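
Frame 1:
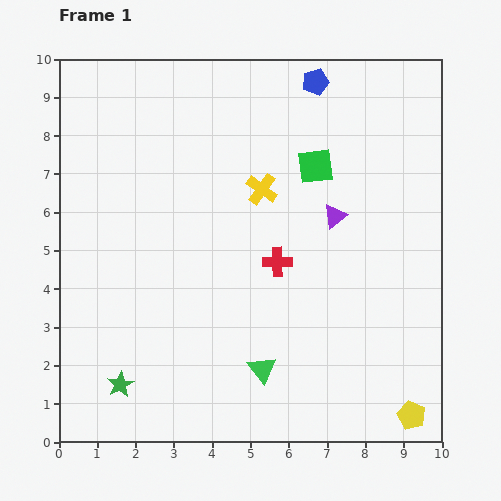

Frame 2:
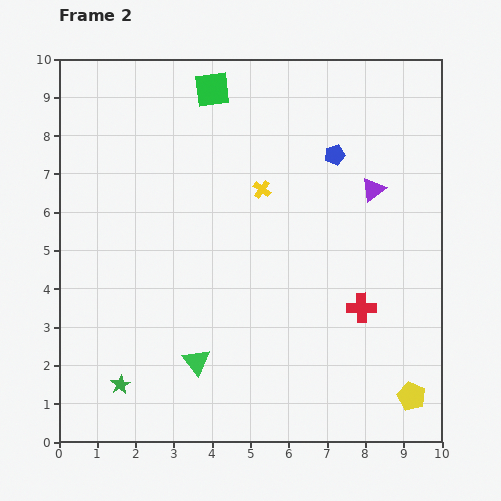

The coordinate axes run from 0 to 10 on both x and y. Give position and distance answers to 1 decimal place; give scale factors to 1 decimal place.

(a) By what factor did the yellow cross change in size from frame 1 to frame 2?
0.6×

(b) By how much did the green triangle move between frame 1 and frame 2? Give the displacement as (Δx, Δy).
(-1.7, 0.2)

The green triangle was at (5.3, 1.9) in frame 1 and (3.6, 2.1) in frame 2.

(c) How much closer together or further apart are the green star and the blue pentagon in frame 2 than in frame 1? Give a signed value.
-1.2

Distance in frame 1: 9.4. Distance in frame 2: 8.2.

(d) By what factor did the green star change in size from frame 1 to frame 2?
0.7×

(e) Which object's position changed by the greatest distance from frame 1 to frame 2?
the green square

(moved 3.4; next 2.5)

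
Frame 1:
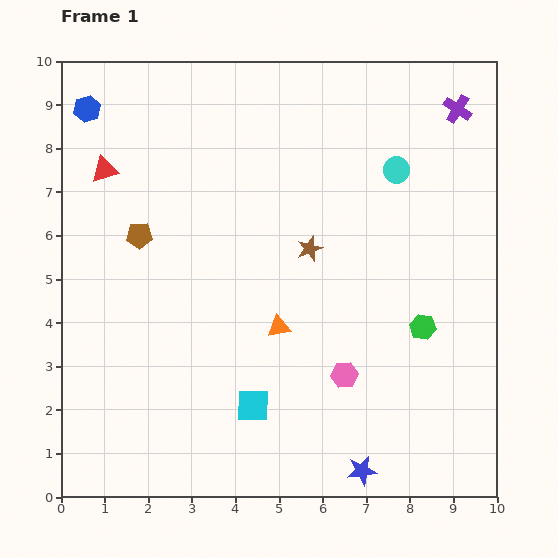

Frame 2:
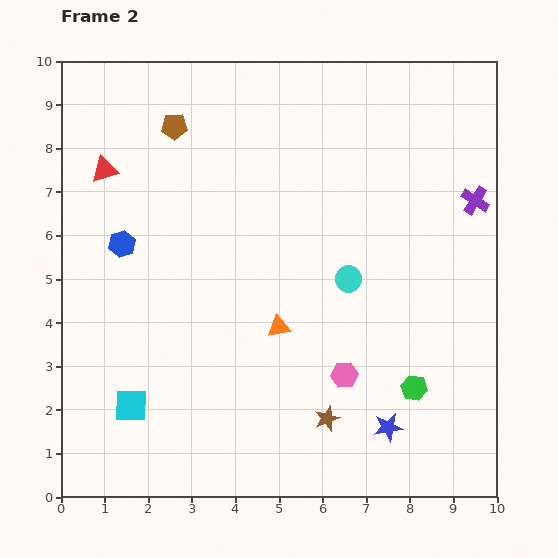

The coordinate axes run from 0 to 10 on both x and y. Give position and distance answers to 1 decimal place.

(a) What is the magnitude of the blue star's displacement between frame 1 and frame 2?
1.2

The blue star moved from (6.9, 0.6) to (7.5, 1.6), a distance of √(0.6² + 1.0²) ≈ 1.2.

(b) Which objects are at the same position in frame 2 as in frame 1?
the orange triangle, the red triangle, the pink hexagon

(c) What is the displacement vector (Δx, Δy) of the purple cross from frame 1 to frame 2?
(0.4, -2.1)

The purple cross was at (9.1, 8.9) in frame 1 and (9.5, 6.8) in frame 2.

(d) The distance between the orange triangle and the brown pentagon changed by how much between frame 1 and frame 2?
+1.4

Distance in frame 1: 3.8. Distance in frame 2: 5.2.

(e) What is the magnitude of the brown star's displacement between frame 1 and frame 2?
3.9

The brown star moved from (5.7, 5.7) to (6.1, 1.8), a distance of √(0.4² + 3.9²) ≈ 3.9.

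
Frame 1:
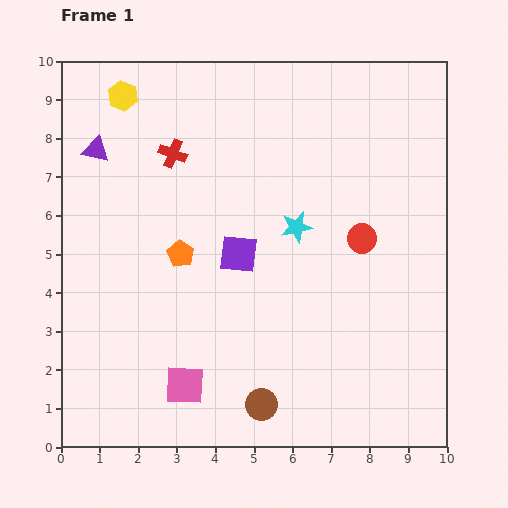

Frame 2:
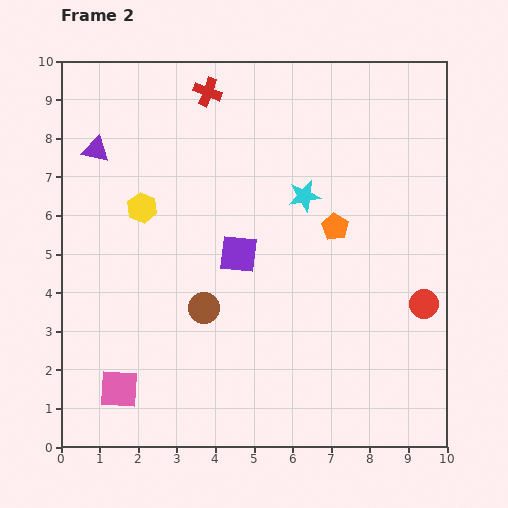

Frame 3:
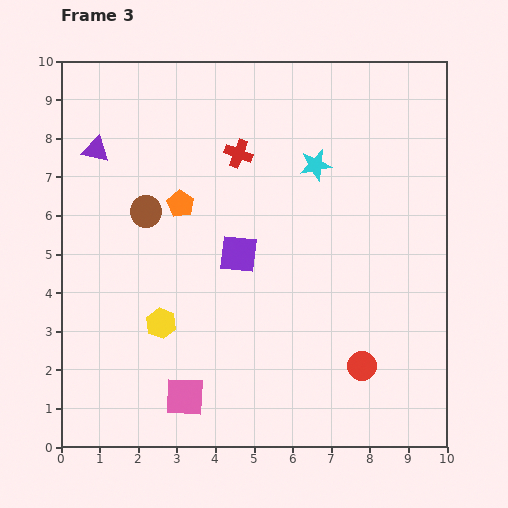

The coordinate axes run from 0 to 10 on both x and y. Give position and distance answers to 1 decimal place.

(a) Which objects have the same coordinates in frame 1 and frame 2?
the purple triangle, the purple square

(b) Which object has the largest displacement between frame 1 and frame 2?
the orange pentagon

(moved 4.1; next 2.9)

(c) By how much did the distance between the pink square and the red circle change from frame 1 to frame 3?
-1.3

Distance in frame 1: 6.0. Distance in frame 3: 4.7.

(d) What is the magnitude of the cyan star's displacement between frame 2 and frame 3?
0.9

The cyan star moved from (6.3, 6.5) to (6.6, 7.3), a distance of √(0.3² + 0.8²) ≈ 0.9.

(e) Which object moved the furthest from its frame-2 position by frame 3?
the orange pentagon

(moved 4.0; next 3.0)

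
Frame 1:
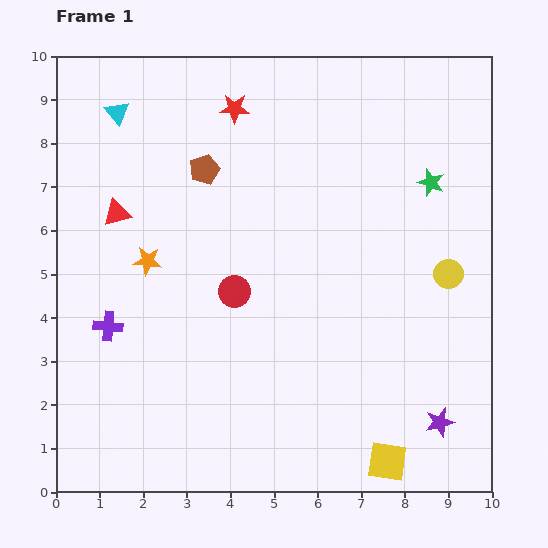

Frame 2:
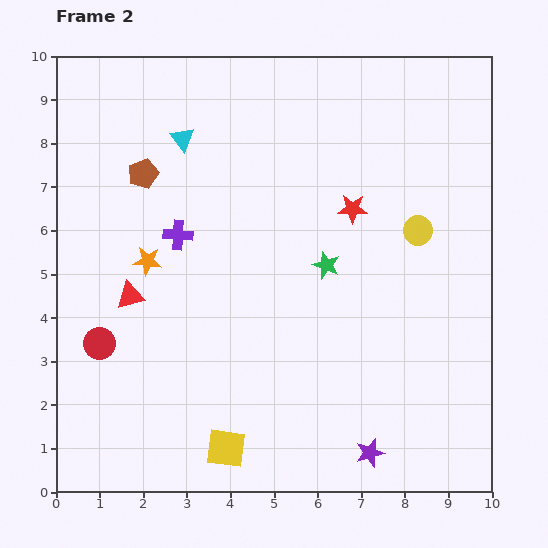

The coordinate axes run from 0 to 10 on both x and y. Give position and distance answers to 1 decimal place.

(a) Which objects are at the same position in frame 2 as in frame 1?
the orange star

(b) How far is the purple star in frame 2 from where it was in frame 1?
1.7

The purple star moved from (8.8, 1.6) to (7.2, 0.9), a distance of √(1.6² + 0.7²) ≈ 1.7.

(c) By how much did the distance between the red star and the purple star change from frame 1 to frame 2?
-3.0

Distance in frame 1: 8.6. Distance in frame 2: 5.6.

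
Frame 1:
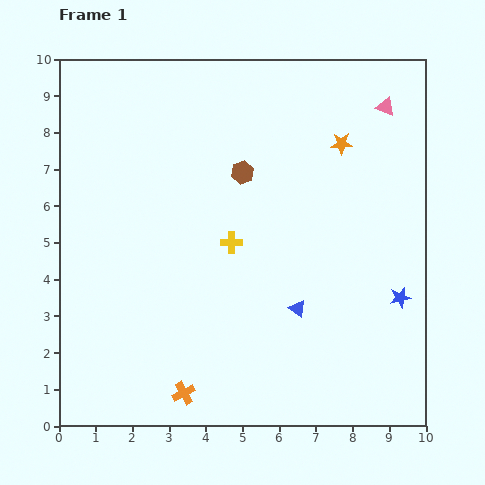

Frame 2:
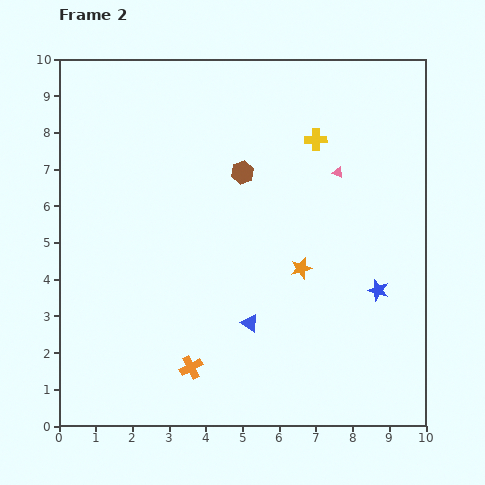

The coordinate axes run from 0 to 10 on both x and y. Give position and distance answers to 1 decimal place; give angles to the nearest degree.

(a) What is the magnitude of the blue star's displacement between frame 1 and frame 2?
0.6

The blue star moved from (9.3, 3.5) to (8.7, 3.7), a distance of √(0.6² + 0.2²) ≈ 0.6.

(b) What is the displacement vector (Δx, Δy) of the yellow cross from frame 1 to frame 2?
(2.3, 2.8)

The yellow cross was at (4.7, 5.0) in frame 1 and (7.0, 7.8) in frame 2.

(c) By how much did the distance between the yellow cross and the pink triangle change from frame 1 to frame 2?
-4.5

Distance in frame 1: 5.6. Distance in frame 2: 1.1.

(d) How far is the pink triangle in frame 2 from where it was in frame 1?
2.2

The pink triangle moved from (8.9, 8.7) to (7.6, 6.9), a distance of √(1.3² + 1.8²) ≈ 2.2.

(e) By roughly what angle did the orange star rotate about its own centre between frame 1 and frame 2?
15° counter-clockwise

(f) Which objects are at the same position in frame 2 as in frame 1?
the brown hexagon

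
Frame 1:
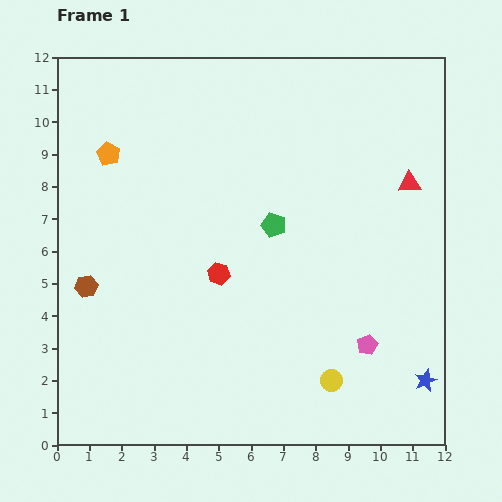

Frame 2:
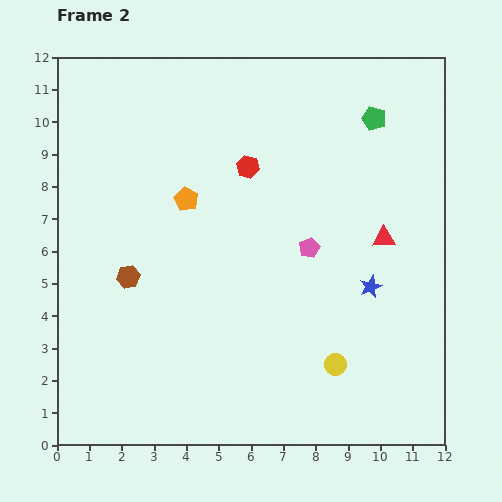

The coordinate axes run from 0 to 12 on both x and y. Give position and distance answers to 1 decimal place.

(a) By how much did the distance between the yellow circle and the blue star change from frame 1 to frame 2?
-0.3

Distance in frame 1: 2.9. Distance in frame 2: 2.6.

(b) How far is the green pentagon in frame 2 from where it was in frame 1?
4.5

The green pentagon moved from (6.7, 6.8) to (9.8, 10.1), a distance of √(3.1² + 3.3²) ≈ 4.5.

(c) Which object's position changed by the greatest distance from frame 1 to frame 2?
the green pentagon

(moved 4.5; next 3.5)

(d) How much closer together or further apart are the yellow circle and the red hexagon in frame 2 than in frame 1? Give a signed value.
+1.9

Distance in frame 1: 4.8. Distance in frame 2: 6.7.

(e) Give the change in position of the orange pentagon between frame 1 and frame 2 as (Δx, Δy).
(2.4, -1.4)

The orange pentagon was at (1.6, 9.0) in frame 1 and (4.0, 7.6) in frame 2.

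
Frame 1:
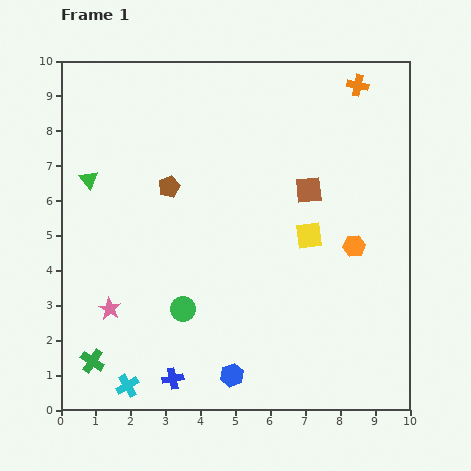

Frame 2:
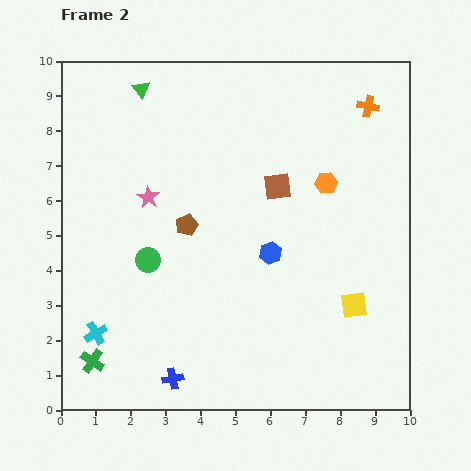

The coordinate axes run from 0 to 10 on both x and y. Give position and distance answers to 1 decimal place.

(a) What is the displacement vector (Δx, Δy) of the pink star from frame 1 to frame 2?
(1.1, 3.2)

The pink star was at (1.4, 2.9) in frame 1 and (2.5, 6.1) in frame 2.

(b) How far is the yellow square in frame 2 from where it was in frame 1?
2.4

The yellow square moved from (7.1, 5.0) to (8.4, 3.0), a distance of √(1.3² + 2.0²) ≈ 2.4.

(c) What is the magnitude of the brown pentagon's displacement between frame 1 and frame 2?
1.2

The brown pentagon moved from (3.1, 6.4) to (3.6, 5.3), a distance of √(0.5² + 1.1²) ≈ 1.2.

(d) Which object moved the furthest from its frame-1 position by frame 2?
the blue hexagon

(moved 3.7; next 3.4)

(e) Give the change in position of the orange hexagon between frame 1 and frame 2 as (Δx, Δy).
(-0.8, 1.8)

The orange hexagon was at (8.4, 4.7) in frame 1 and (7.6, 6.5) in frame 2.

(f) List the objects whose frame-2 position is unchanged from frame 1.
the blue cross, the green cross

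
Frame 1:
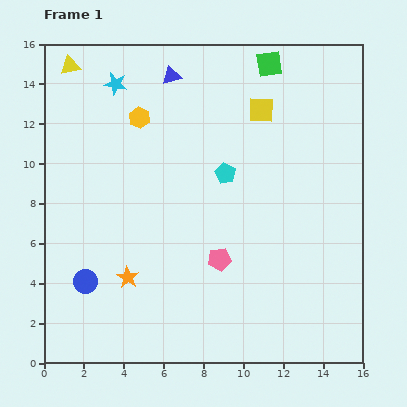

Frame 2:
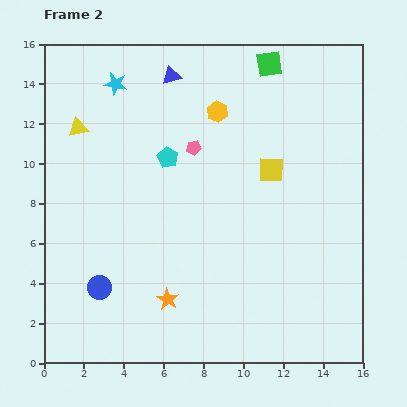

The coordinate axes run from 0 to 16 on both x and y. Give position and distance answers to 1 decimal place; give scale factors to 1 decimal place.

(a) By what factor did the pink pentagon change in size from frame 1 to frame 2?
0.6×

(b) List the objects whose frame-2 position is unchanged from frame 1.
the cyan star, the blue triangle, the green square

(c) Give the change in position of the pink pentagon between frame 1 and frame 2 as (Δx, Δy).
(-1.3, 5.6)

The pink pentagon was at (8.8, 5.2) in frame 1 and (7.5, 10.8) in frame 2.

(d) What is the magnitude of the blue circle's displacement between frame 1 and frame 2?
0.8

The blue circle moved from (2.1, 4.1) to (2.8, 3.8), a distance of √(0.7² + 0.3²) ≈ 0.8.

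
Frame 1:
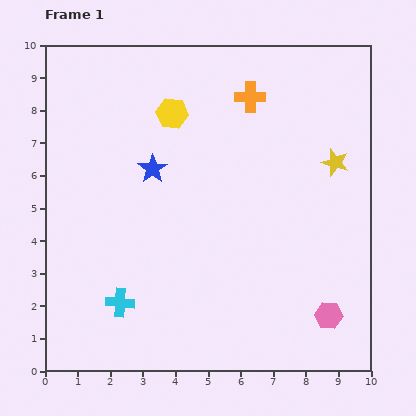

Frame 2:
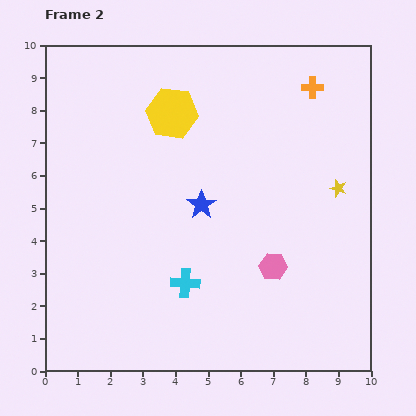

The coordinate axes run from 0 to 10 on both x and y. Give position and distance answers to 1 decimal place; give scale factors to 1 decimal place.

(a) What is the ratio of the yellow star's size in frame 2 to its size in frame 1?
0.6×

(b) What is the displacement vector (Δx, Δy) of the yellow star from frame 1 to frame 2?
(0.1, -0.8)

The yellow star was at (8.9, 6.4) in frame 1 and (9.0, 5.6) in frame 2.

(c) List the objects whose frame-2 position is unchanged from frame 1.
the yellow hexagon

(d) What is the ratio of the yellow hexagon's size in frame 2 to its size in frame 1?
1.7×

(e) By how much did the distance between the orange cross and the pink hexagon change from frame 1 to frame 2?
-1.5

Distance in frame 1: 7.1. Distance in frame 2: 5.6.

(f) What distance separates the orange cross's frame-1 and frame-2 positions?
1.9

The orange cross moved from (6.3, 8.4) to (8.2, 8.7), a distance of √(1.9² + 0.3²) ≈ 1.9.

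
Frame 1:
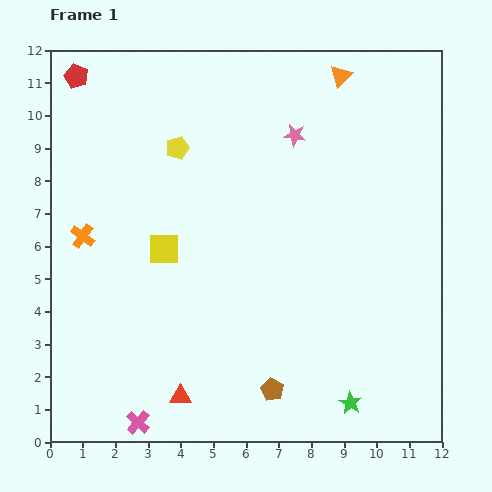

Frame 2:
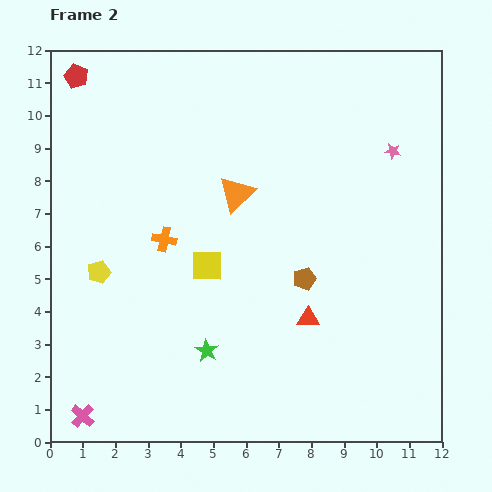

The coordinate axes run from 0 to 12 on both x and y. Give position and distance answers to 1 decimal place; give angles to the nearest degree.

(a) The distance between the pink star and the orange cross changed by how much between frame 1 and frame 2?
+0.3

Distance in frame 1: 7.2. Distance in frame 2: 7.5.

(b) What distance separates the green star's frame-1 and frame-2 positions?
4.7

The green star moved from (9.2, 1.2) to (4.8, 2.8), a distance of √(4.4² + 1.6²) ≈ 4.7.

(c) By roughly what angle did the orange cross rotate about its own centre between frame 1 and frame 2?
23° counter-clockwise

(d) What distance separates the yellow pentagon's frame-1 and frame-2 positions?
4.5

The yellow pentagon moved from (3.9, 9.0) to (1.5, 5.2), a distance of √(2.4² + 3.8²) ≈ 4.5.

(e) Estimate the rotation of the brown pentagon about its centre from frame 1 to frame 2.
25° clockwise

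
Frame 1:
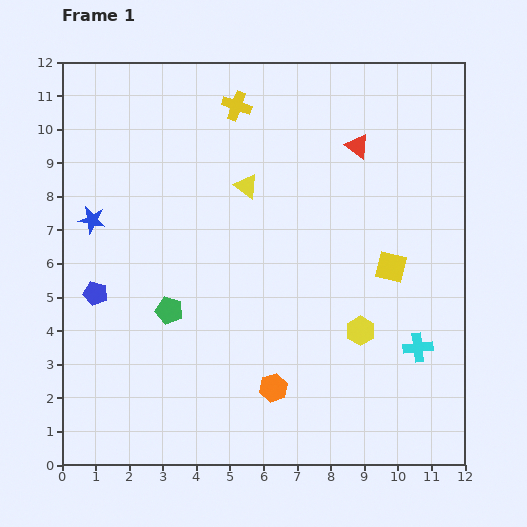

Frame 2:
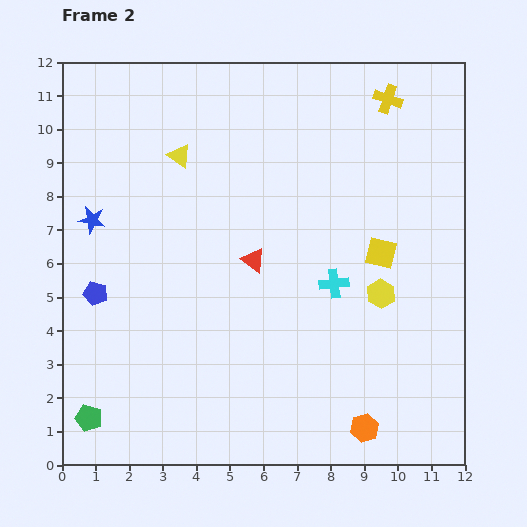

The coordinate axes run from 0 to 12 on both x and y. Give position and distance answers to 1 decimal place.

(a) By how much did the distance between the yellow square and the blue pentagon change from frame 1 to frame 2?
-0.2

Distance in frame 1: 8.8. Distance in frame 2: 8.6.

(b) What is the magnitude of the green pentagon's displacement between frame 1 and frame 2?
4.0

The green pentagon moved from (3.2, 4.6) to (0.8, 1.4), a distance of √(2.4² + 3.2²) ≈ 4.0.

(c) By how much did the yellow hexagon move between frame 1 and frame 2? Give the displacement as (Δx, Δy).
(0.6, 1.1)

The yellow hexagon was at (8.9, 4.0) in frame 1 and (9.5, 5.1) in frame 2.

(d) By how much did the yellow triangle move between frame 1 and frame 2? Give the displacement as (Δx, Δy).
(-2.0, 0.9)

The yellow triangle was at (5.5, 8.3) in frame 1 and (3.5, 9.2) in frame 2.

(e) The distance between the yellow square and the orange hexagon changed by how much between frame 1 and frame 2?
+0.2

Distance in frame 1: 5.0. Distance in frame 2: 5.2.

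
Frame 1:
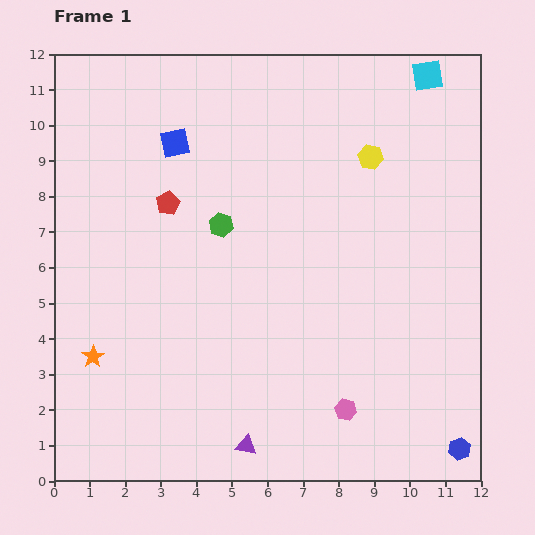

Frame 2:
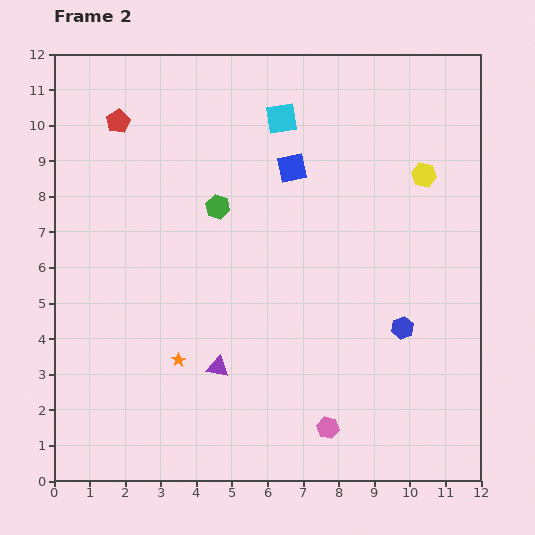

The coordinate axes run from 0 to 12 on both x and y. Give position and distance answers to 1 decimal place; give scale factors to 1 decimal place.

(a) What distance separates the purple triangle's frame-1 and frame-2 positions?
2.3

The purple triangle moved from (5.4, 1.0) to (4.6, 3.2), a distance of √(0.8² + 2.2²) ≈ 2.3.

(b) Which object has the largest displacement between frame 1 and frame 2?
the cyan square

(moved 4.3; next 3.8)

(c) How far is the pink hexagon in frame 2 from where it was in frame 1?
0.7

The pink hexagon moved from (8.2, 2.0) to (7.7, 1.5), a distance of √(0.5² + 0.5²) ≈ 0.7.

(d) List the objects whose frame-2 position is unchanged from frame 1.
none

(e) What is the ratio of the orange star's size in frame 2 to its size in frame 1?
0.6×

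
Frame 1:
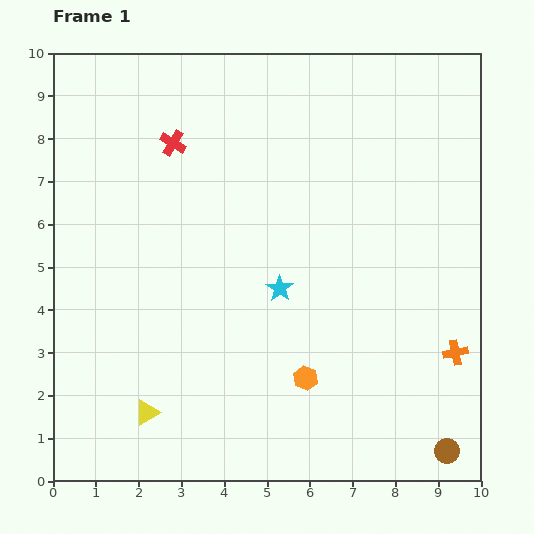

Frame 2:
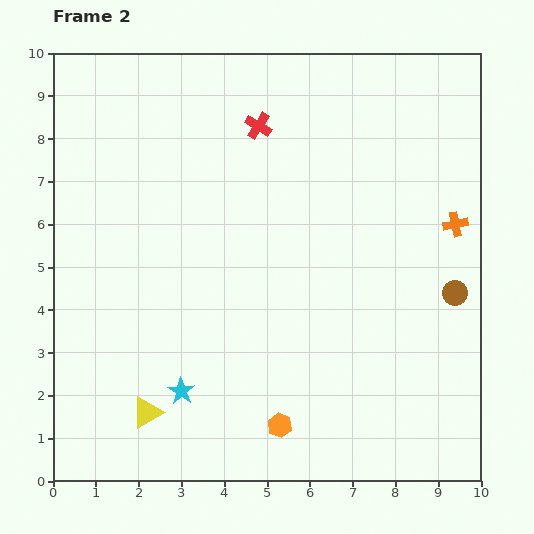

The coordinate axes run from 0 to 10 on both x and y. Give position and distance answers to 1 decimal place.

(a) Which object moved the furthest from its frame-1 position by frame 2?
the brown circle

(moved 3.7; next 3.3)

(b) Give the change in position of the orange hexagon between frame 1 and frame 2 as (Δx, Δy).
(-0.6, -1.1)

The orange hexagon was at (5.9, 2.4) in frame 1 and (5.3, 1.3) in frame 2.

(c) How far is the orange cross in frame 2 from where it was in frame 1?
3.0

The orange cross moved from (9.4, 3.0) to (9.4, 6.0), a distance of √(0.0² + 3.0²) ≈ 3.0.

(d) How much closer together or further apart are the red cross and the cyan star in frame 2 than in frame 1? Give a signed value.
+2.3

Distance in frame 1: 4.2. Distance in frame 2: 6.5.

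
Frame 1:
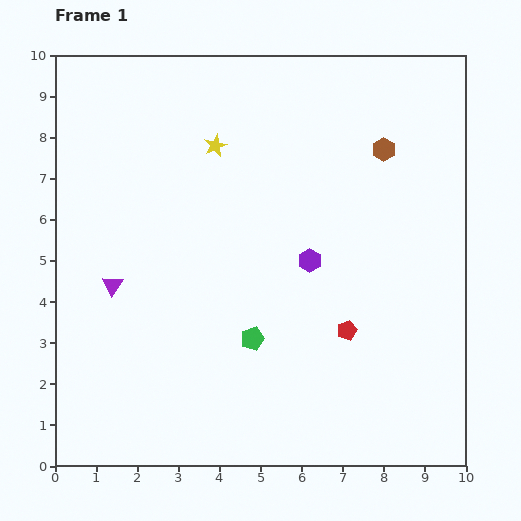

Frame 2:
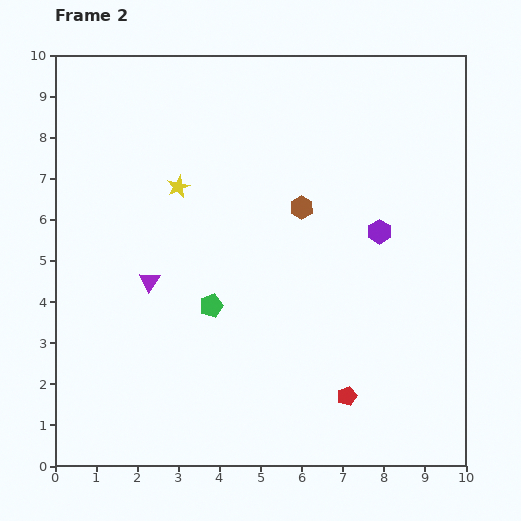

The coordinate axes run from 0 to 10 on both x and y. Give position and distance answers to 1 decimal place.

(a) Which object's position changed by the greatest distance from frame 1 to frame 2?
the brown hexagon

(moved 2.4; next 1.8)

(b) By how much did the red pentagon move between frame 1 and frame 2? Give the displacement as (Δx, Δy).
(0.0, -1.6)

The red pentagon was at (7.1, 3.3) in frame 1 and (7.1, 1.7) in frame 2.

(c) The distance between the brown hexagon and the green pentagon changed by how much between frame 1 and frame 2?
-2.3

Distance in frame 1: 5.6. Distance in frame 2: 3.3.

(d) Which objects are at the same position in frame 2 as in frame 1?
none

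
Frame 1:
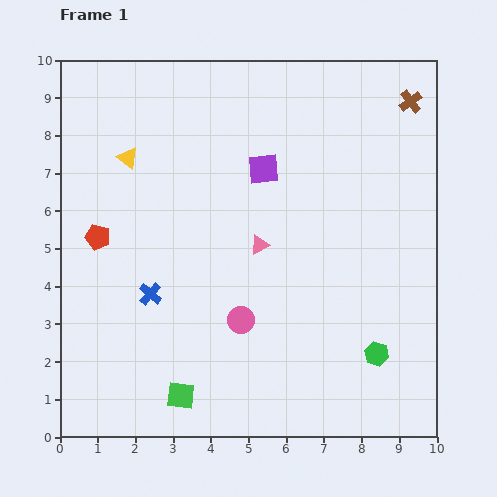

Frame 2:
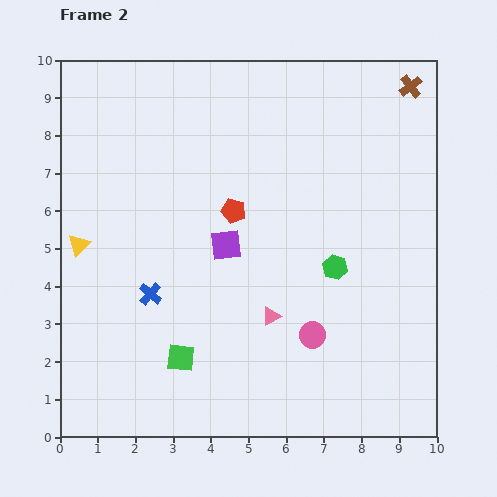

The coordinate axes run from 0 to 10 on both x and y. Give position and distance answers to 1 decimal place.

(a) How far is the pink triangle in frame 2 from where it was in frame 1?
1.9

The pink triangle moved from (5.3, 5.1) to (5.6, 3.2), a distance of √(0.3² + 1.9²) ≈ 1.9.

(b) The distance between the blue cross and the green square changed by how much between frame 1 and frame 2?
-0.9

Distance in frame 1: 2.8. Distance in frame 2: 1.9.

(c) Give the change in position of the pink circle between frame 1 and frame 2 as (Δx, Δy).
(1.9, -0.4)

The pink circle was at (4.8, 3.1) in frame 1 and (6.7, 2.7) in frame 2.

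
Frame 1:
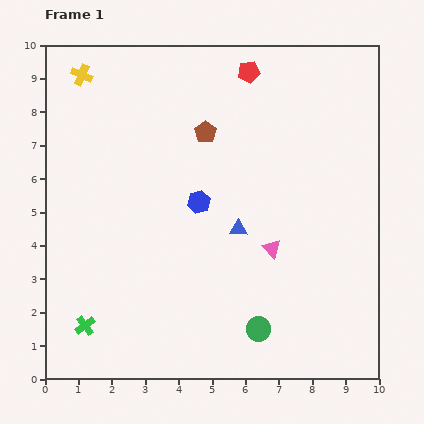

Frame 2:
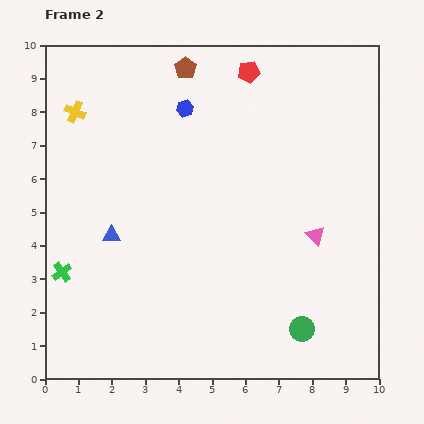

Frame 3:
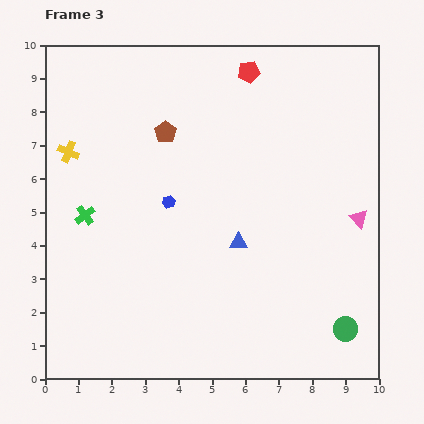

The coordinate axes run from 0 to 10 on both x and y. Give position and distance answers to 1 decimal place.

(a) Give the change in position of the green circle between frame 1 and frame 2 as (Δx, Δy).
(1.3, 0.0)

The green circle was at (6.4, 1.5) in frame 1 and (7.7, 1.5) in frame 2.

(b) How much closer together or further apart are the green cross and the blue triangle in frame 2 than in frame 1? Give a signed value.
-3.5

Distance in frame 1: 5.4. Distance in frame 2: 1.9.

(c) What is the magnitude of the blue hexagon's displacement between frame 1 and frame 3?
0.9

The blue hexagon moved from (4.6, 5.3) to (3.7, 5.3), a distance of √(0.9² + 0.0²) ≈ 0.9.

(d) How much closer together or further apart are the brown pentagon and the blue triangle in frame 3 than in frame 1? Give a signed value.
+0.9

Distance in frame 1: 3.1. Distance in frame 3: 4.0.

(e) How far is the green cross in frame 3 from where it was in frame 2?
1.8

The green cross moved from (0.5, 3.2) to (1.2, 4.9), a distance of √(0.7² + 1.7²) ≈ 1.8.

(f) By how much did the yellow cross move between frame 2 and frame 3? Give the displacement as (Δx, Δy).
(-0.2, -1.2)

The yellow cross was at (0.9, 8.0) in frame 2 and (0.7, 6.8) in frame 3.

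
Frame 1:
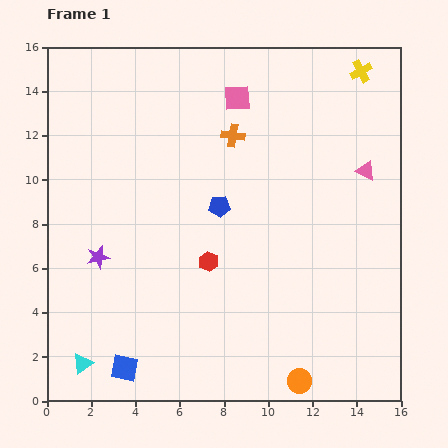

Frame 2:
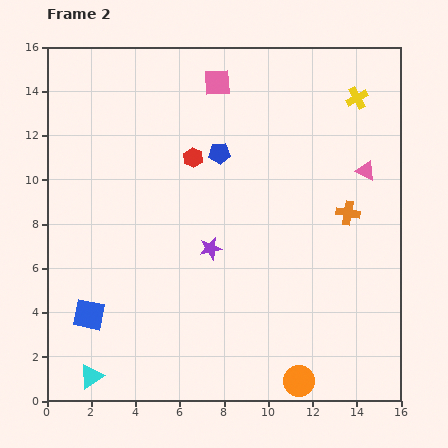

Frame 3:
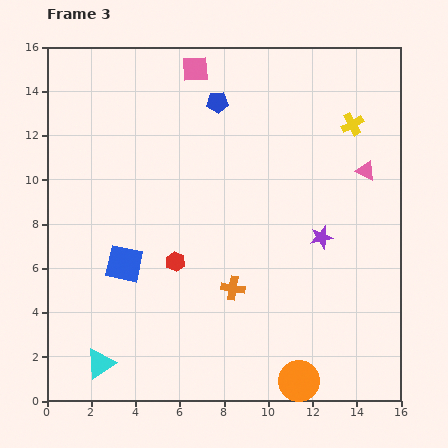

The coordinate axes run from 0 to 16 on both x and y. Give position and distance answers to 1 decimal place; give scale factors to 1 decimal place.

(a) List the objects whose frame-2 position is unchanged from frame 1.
the pink triangle, the orange circle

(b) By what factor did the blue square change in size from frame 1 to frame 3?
1.4×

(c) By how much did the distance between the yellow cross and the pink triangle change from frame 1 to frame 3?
-2.3

Distance in frame 1: 4.5. Distance in frame 3: 2.2.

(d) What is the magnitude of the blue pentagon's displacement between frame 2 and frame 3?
2.3

The blue pentagon moved from (7.8, 11.2) to (7.7, 13.5), a distance of √(0.1² + 2.3²) ≈ 2.3.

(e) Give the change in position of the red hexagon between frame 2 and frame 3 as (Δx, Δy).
(-0.8, -4.7)

The red hexagon was at (6.6, 11.0) in frame 2 and (5.8, 6.3) in frame 3.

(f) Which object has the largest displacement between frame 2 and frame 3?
the orange cross

(moved 6.2; next 5.0)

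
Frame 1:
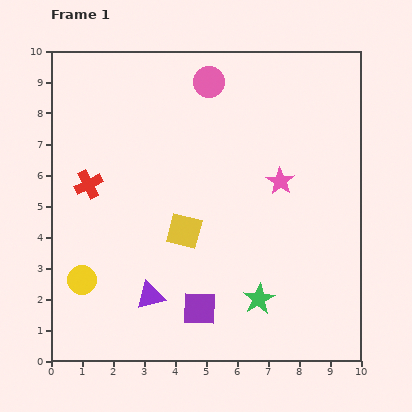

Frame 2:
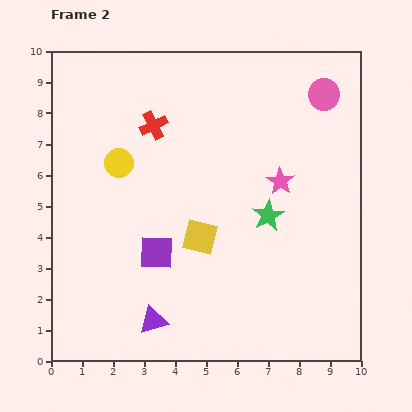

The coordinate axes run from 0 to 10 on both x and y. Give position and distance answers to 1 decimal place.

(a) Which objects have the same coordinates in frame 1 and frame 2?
the pink star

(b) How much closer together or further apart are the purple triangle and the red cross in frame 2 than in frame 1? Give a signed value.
+2.2

Distance in frame 1: 4.1. Distance in frame 2: 6.3.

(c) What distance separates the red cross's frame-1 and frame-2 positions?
2.8

The red cross moved from (1.2, 5.7) to (3.3, 7.6), a distance of √(2.1² + 1.9²) ≈ 2.8.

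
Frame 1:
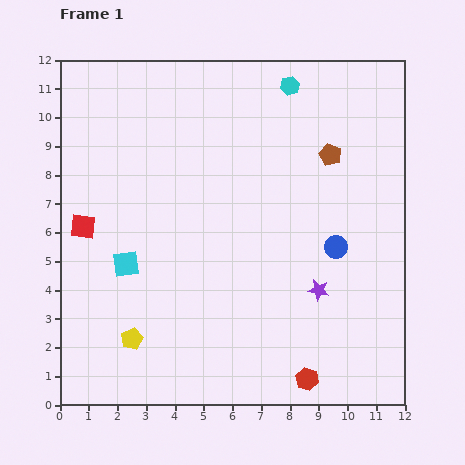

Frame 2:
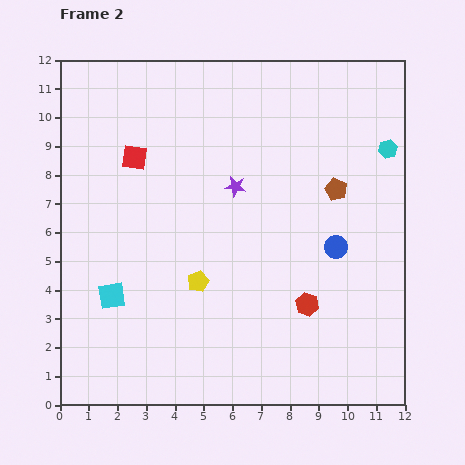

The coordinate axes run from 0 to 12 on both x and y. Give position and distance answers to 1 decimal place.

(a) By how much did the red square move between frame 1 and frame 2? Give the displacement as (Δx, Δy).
(1.8, 2.4)

The red square was at (0.8, 6.2) in frame 1 and (2.6, 8.6) in frame 2.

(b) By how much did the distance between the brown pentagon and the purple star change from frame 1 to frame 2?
-1.2

Distance in frame 1: 4.7. Distance in frame 2: 3.5.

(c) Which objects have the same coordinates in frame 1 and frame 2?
the blue circle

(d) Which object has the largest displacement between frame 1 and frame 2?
the purple star

(moved 4.6; next 4.0)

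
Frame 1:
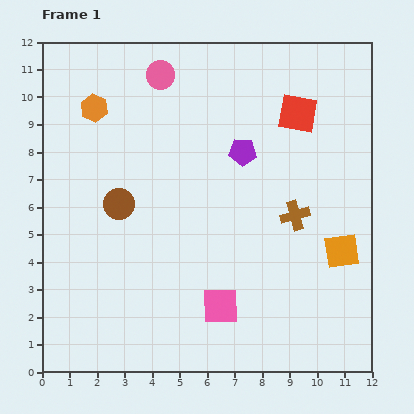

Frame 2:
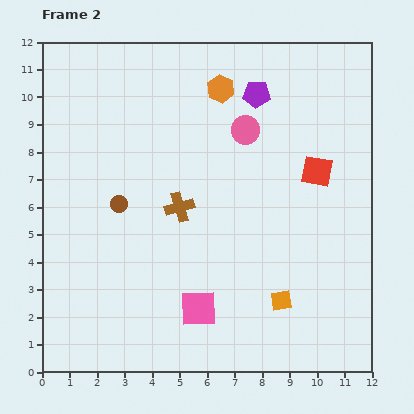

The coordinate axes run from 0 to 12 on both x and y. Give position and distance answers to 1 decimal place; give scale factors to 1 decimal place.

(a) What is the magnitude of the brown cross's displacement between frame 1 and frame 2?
4.2

The brown cross moved from (9.2, 5.7) to (5.0, 6.0), a distance of √(4.2² + 0.3²) ≈ 4.2.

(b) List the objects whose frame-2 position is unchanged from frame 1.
the brown circle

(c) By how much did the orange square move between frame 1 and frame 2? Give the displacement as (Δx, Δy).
(-2.2, -1.8)

The orange square was at (10.9, 4.4) in frame 1 and (8.7, 2.6) in frame 2.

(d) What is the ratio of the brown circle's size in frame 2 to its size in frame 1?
0.6×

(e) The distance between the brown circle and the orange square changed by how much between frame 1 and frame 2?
-1.4

Distance in frame 1: 8.3. Distance in frame 2: 6.9.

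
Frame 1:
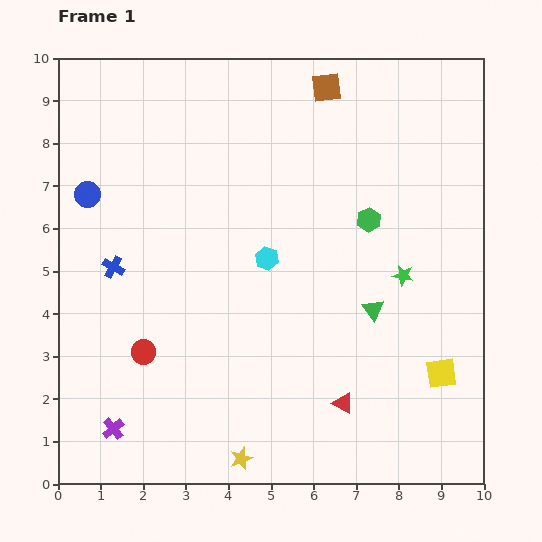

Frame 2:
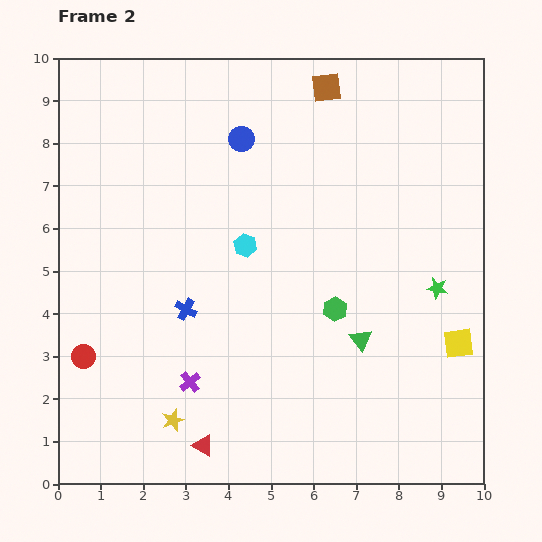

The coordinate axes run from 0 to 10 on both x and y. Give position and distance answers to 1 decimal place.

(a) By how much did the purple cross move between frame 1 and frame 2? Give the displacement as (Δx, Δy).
(1.8, 1.1)

The purple cross was at (1.3, 1.3) in frame 1 and (3.1, 2.4) in frame 2.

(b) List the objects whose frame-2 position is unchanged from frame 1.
the brown square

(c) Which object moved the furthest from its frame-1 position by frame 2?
the blue circle

(moved 3.8; next 3.4)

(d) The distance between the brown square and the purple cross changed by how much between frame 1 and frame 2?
-1.8

Distance in frame 1: 9.4. Distance in frame 2: 7.6.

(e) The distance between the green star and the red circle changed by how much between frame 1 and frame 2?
+2.1

Distance in frame 1: 6.4. Distance in frame 2: 8.5.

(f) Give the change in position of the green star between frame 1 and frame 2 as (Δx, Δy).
(0.8, -0.3)

The green star was at (8.1, 4.9) in frame 1 and (8.9, 4.6) in frame 2.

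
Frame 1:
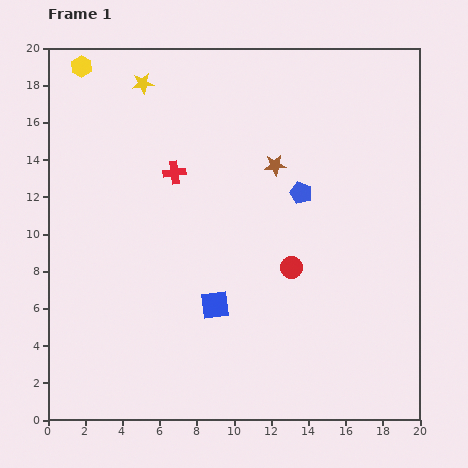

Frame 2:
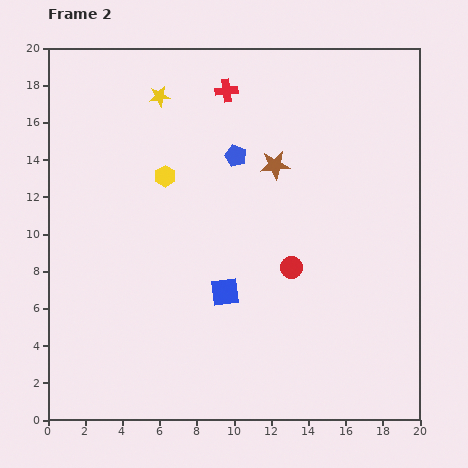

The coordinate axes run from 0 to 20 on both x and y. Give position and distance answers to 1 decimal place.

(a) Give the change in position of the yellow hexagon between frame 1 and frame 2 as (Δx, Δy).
(4.5, -5.9)

The yellow hexagon was at (1.8, 19.0) in frame 1 and (6.3, 13.1) in frame 2.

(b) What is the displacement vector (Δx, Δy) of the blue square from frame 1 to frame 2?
(0.5, 0.7)

The blue square was at (9.0, 6.2) in frame 1 and (9.5, 6.9) in frame 2.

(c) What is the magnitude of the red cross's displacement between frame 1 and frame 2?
5.2

The red cross moved from (6.8, 13.3) to (9.6, 17.7), a distance of √(2.8² + 4.4²) ≈ 5.2.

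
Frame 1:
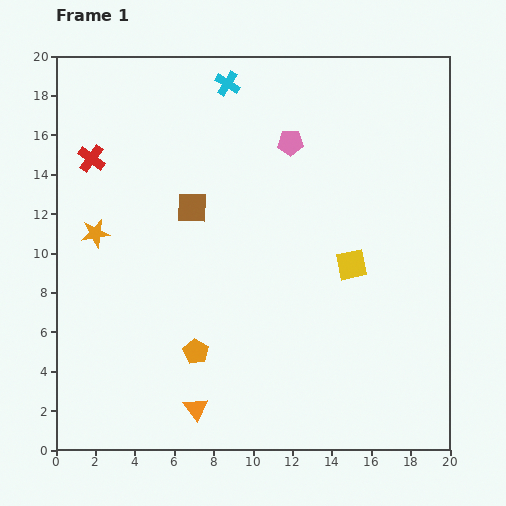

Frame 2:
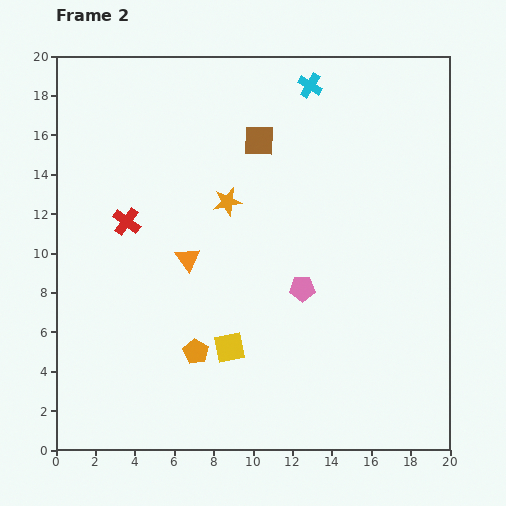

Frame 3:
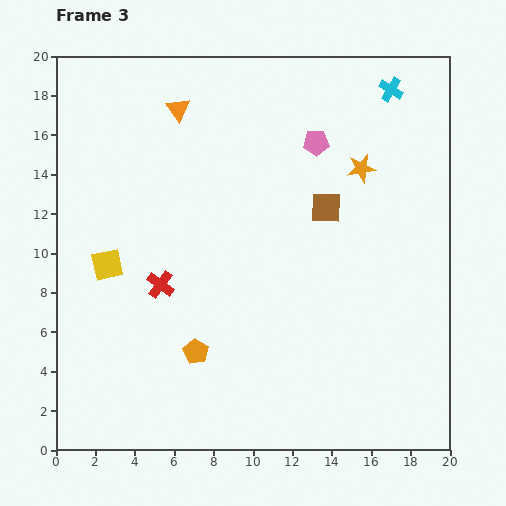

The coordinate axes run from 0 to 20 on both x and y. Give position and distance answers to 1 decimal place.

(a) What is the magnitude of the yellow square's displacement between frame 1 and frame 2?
7.5

The yellow square moved from (15.0, 9.4) to (8.8, 5.2), a distance of √(6.2² + 4.2²) ≈ 7.5.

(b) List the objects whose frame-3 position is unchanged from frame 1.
the orange pentagon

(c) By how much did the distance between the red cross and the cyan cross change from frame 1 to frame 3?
+7.4

Distance in frame 1: 7.9. Distance in frame 3: 15.3.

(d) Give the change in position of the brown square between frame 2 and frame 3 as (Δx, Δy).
(3.4, -3.4)

The brown square was at (10.3, 15.7) in frame 2 and (13.7, 12.3) in frame 3.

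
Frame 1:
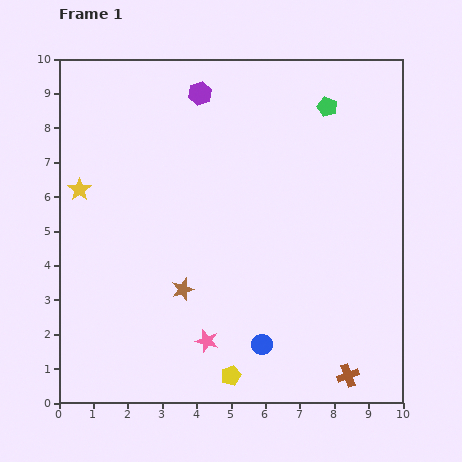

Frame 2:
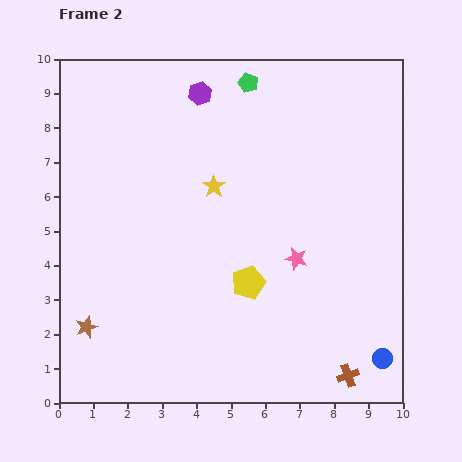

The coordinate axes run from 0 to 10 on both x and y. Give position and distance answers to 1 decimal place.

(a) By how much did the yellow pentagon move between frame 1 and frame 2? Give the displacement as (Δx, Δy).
(0.5, 2.7)

The yellow pentagon was at (5.0, 0.8) in frame 1 and (5.5, 3.5) in frame 2.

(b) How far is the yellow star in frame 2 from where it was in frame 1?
3.9

The yellow star moved from (0.6, 6.2) to (4.5, 6.3), a distance of √(3.9² + 0.1²) ≈ 3.9.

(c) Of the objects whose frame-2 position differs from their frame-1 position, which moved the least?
the green pentagon

(moved 2.4)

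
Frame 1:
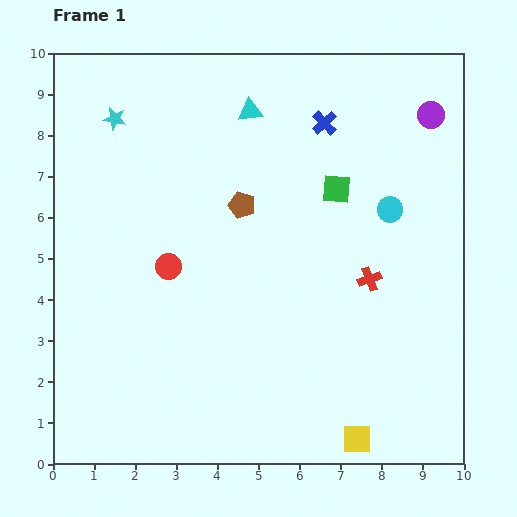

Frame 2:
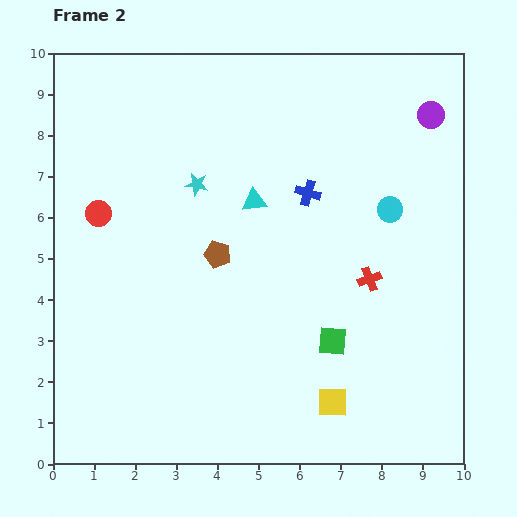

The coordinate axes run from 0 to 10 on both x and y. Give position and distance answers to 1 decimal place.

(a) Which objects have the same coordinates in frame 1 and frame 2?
the red cross, the cyan circle, the purple circle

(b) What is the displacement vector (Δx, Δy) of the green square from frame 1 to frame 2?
(-0.1, -3.7)

The green square was at (6.9, 6.7) in frame 1 and (6.8, 3.0) in frame 2.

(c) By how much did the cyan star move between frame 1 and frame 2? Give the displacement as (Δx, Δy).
(2.0, -1.6)

The cyan star was at (1.5, 8.4) in frame 1 and (3.5, 6.8) in frame 2.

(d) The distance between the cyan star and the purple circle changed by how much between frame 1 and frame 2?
-1.8

Distance in frame 1: 7.7. Distance in frame 2: 5.9.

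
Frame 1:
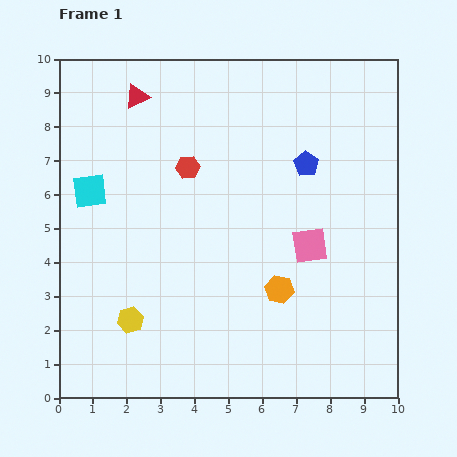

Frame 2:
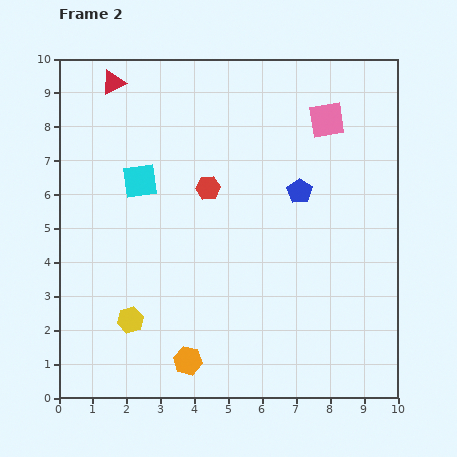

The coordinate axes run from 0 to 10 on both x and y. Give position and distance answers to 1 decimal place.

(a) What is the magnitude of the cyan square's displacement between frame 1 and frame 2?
1.5

The cyan square moved from (0.9, 6.1) to (2.4, 6.4), a distance of √(1.5² + 0.3²) ≈ 1.5.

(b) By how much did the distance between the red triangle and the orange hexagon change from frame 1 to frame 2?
+1.4

Distance in frame 1: 7.1. Distance in frame 2: 8.5.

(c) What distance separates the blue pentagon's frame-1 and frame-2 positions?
0.8

The blue pentagon moved from (7.3, 6.9) to (7.1, 6.1), a distance of √(0.2² + 0.8²) ≈ 0.8.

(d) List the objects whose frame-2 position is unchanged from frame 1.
the yellow hexagon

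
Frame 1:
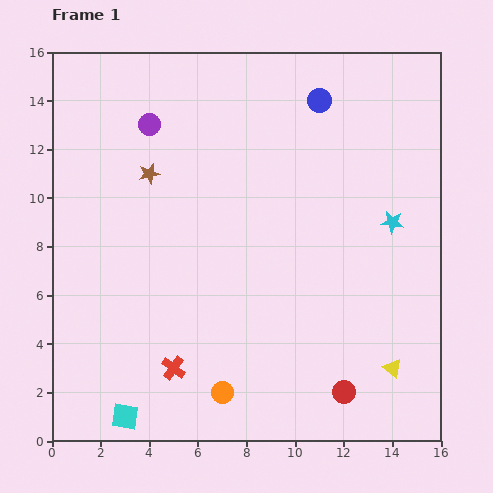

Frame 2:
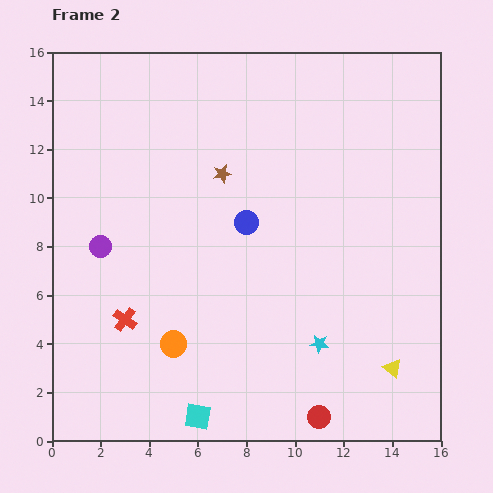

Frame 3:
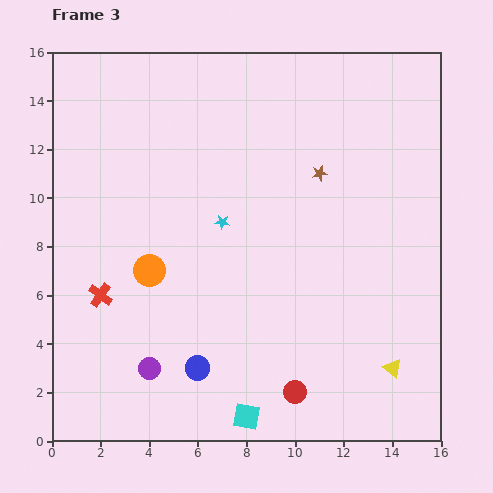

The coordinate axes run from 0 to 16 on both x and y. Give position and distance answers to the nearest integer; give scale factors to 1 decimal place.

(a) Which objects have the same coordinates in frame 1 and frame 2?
the yellow triangle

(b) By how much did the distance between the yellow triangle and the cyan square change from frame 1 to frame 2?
-3

Distance in frame 1: 11. Distance in frame 2: 8.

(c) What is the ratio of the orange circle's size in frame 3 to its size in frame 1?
1.5×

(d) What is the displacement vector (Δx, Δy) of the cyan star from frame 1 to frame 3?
(-7, 0)

The cyan star was at (14, 9) in frame 1 and (7, 9) in frame 3.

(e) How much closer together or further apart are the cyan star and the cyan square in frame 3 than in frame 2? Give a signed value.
+2

Distance in frame 2: 6. Distance in frame 3: 8.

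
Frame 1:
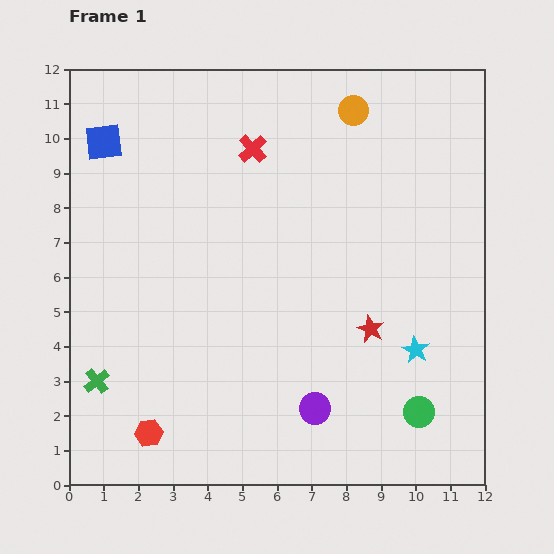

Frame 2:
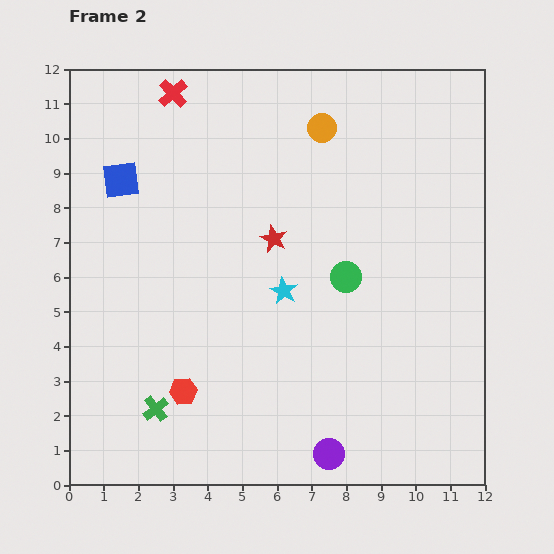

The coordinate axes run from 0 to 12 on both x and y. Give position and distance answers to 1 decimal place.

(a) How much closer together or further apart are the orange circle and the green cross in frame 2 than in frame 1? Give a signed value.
-1.4

Distance in frame 1: 10.8. Distance in frame 2: 9.4.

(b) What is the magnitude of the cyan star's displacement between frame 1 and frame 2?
4.2

The cyan star moved from (10.0, 3.9) to (6.2, 5.6), a distance of √(3.8² + 1.7²) ≈ 4.2.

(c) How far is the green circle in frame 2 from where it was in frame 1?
4.4

The green circle moved from (10.1, 2.1) to (8.0, 6.0), a distance of √(2.1² + 3.9²) ≈ 4.4.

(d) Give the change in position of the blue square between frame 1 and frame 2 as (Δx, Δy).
(0.5, -1.1)

The blue square was at (1.0, 9.9) in frame 1 and (1.5, 8.8) in frame 2.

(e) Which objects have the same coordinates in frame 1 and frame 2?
none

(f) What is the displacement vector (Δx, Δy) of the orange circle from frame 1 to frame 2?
(-0.9, -0.5)

The orange circle was at (8.2, 10.8) in frame 1 and (7.3, 10.3) in frame 2.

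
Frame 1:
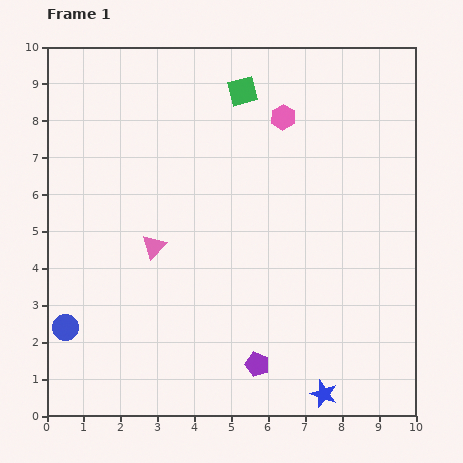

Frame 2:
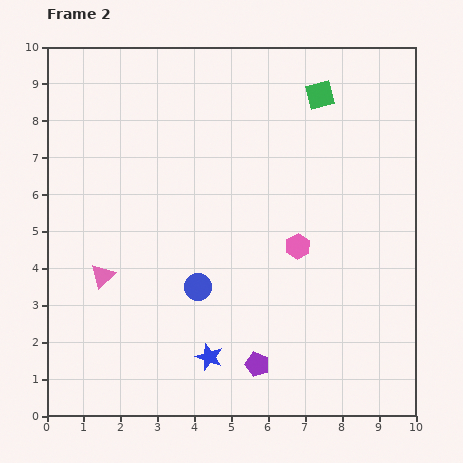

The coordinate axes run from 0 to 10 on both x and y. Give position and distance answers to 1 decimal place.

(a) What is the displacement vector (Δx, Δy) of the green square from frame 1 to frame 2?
(2.1, -0.1)

The green square was at (5.3, 8.8) in frame 1 and (7.4, 8.7) in frame 2.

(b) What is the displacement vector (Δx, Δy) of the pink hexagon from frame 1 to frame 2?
(0.4, -3.5)

The pink hexagon was at (6.4, 8.1) in frame 1 and (6.8, 4.6) in frame 2.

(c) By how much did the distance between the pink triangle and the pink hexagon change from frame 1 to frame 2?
+0.5

Distance in frame 1: 4.9. Distance in frame 2: 5.4.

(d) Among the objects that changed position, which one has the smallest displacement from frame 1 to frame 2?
the pink triangle

(moved 1.6)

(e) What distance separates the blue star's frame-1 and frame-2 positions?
3.3

The blue star moved from (7.5, 0.6) to (4.4, 1.6), a distance of √(3.1² + 1.0²) ≈ 3.3.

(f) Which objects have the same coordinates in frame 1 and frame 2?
the purple pentagon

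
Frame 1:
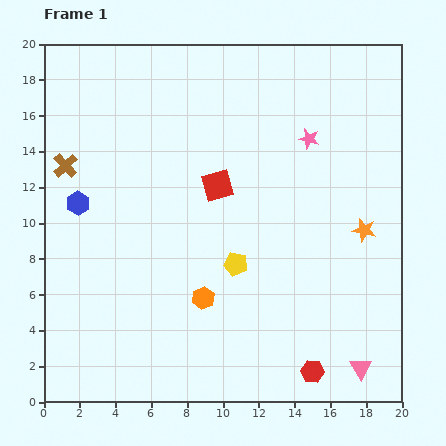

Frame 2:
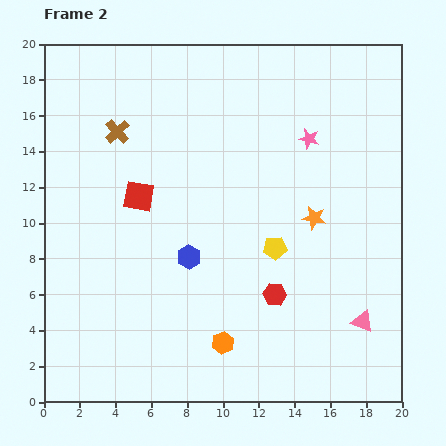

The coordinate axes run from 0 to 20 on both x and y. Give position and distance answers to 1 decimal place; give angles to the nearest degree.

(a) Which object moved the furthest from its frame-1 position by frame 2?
the blue hexagon

(moved 6.9; next 4.8)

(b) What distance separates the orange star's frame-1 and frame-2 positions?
2.9

The orange star moved from (17.9, 9.6) to (15.1, 10.3), a distance of √(2.8² + 0.7²) ≈ 2.9.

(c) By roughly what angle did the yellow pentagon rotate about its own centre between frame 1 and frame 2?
18° counter-clockwise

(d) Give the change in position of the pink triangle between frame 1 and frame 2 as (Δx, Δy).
(0.1, 2.6)

The pink triangle was at (17.7, 1.9) in frame 1 and (17.8, 4.5) in frame 2.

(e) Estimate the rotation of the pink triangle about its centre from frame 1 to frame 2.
35° counter-clockwise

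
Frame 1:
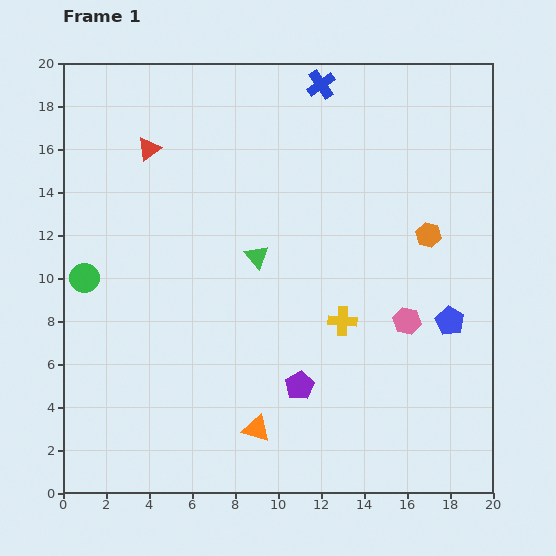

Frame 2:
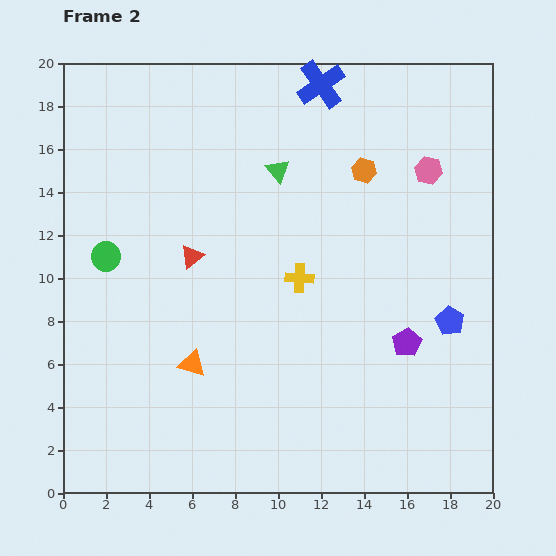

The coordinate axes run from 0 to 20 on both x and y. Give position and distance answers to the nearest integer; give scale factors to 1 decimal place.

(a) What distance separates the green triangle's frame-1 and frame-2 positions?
4

The green triangle moved from (9, 11) to (10, 15), a distance of √(1² + 4²) ≈ 4.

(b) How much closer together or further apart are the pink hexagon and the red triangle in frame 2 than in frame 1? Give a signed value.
-2

Distance in frame 1: 14. Distance in frame 2: 12.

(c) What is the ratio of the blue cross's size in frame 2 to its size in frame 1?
1.7×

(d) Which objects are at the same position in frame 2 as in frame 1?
the blue pentagon, the blue cross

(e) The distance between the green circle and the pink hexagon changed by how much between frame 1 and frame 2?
+1

Distance in frame 1: 15. Distance in frame 2: 16.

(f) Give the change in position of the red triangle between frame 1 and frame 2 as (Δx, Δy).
(2, -5)

The red triangle was at (4, 16) in frame 1 and (6, 11) in frame 2.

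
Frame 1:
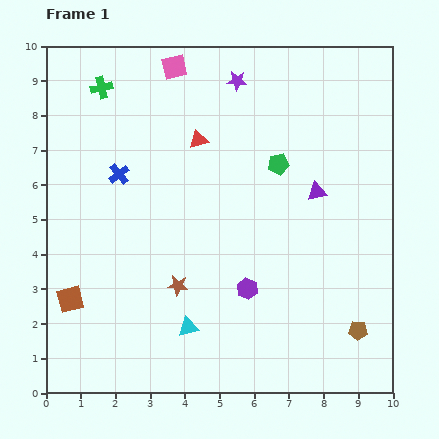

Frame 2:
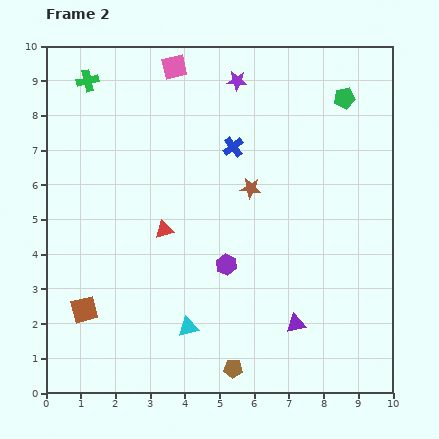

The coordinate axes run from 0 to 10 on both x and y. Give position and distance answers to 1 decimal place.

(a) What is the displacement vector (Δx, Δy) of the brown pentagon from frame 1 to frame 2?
(-3.6, -1.1)

The brown pentagon was at (9.0, 1.8) in frame 1 and (5.4, 0.7) in frame 2.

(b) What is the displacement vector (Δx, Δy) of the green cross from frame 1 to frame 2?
(-0.4, 0.2)

The green cross was at (1.6, 8.8) in frame 1 and (1.2, 9.0) in frame 2.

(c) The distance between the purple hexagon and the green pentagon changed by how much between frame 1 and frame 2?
+2.2

Distance in frame 1: 3.7. Distance in frame 2: 5.9.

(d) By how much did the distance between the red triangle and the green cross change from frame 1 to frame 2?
+1.6

Distance in frame 1: 3.2. Distance in frame 2: 4.8.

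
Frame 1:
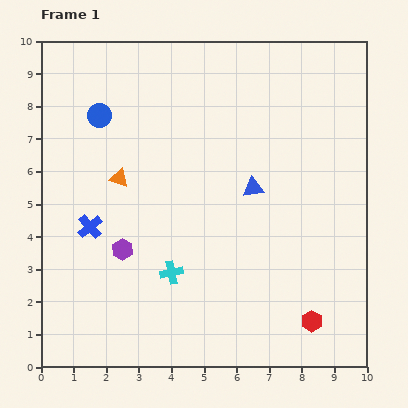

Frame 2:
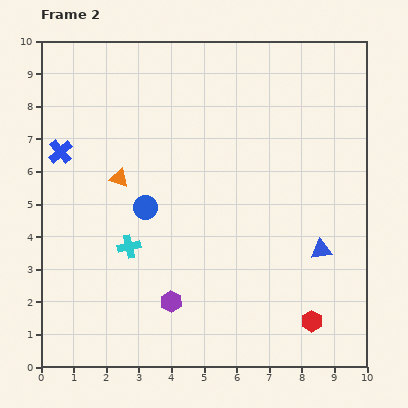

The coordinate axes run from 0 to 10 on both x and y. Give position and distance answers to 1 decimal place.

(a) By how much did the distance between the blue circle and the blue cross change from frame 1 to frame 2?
-0.3

Distance in frame 1: 3.4. Distance in frame 2: 3.1.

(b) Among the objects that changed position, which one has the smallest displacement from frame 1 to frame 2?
the cyan cross

(moved 1.5)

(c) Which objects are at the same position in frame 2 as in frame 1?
the orange triangle, the red hexagon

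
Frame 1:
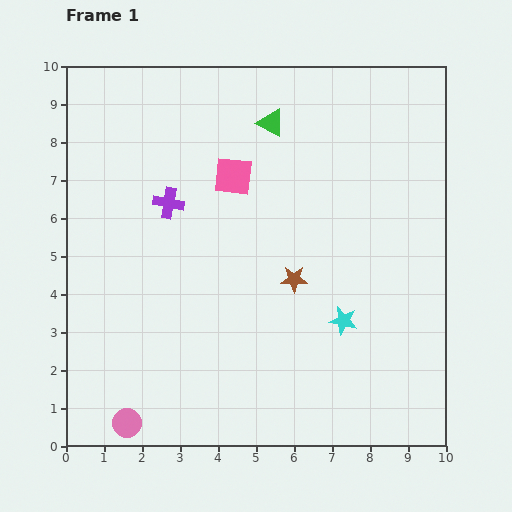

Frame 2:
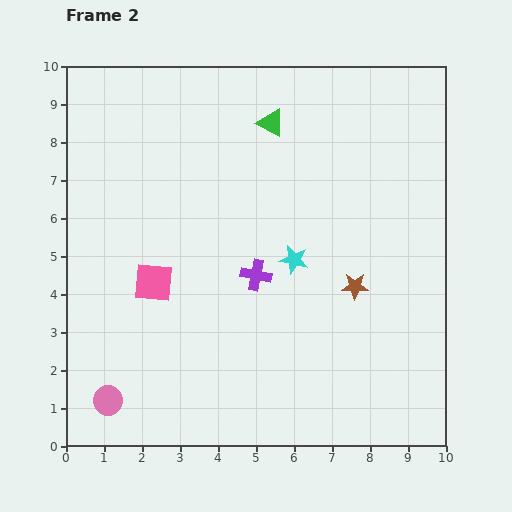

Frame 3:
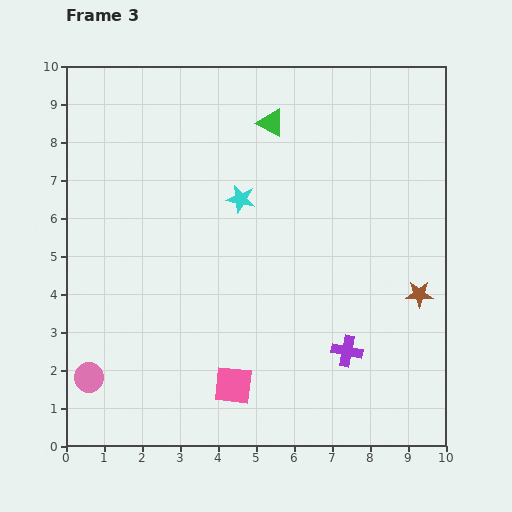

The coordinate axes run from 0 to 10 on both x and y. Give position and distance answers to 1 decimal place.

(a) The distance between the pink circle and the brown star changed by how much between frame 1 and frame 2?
+1.4

Distance in frame 1: 5.8. Distance in frame 2: 7.2.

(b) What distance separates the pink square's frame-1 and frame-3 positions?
5.5

The pink square moved from (4.4, 7.1) to (4.4, 1.6), a distance of √(0.0² + 5.5²) ≈ 5.5.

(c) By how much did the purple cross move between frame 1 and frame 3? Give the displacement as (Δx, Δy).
(4.7, -3.9)

The purple cross was at (2.7, 6.4) in frame 1 and (7.4, 2.5) in frame 3.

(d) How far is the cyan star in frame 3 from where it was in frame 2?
2.1

The cyan star moved from (6.0, 4.9) to (4.6, 6.5), a distance of √(1.4² + 1.6²) ≈ 2.1.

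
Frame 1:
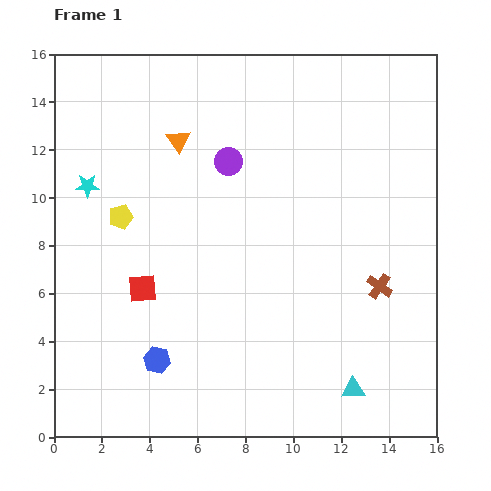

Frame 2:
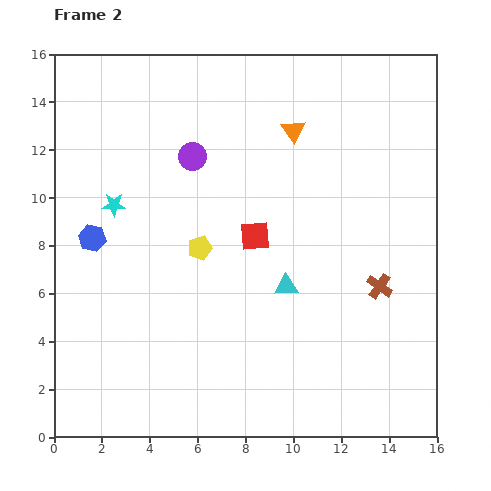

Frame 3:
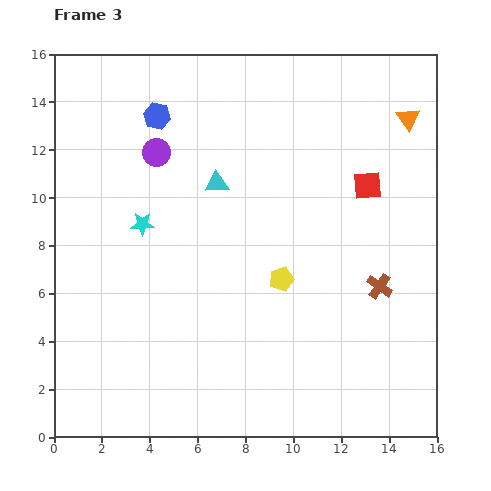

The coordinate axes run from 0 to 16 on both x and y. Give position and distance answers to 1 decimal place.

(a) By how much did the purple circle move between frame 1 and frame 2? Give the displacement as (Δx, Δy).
(-1.5, 0.2)

The purple circle was at (7.3, 11.5) in frame 1 and (5.8, 11.7) in frame 2.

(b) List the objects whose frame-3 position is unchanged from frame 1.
the brown cross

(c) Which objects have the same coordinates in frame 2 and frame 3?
the brown cross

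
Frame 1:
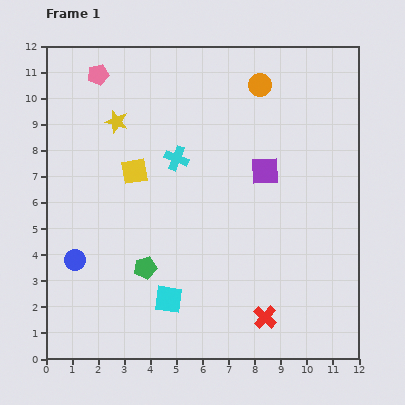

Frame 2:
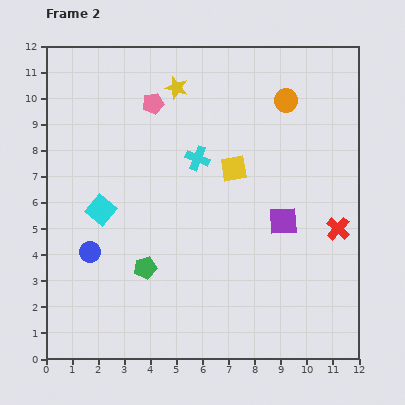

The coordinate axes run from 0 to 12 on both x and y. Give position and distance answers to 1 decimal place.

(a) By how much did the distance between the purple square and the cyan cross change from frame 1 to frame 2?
+0.7

Distance in frame 1: 3.4. Distance in frame 2: 4.1.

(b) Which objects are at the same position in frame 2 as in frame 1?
the green pentagon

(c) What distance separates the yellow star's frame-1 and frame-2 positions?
2.6

The yellow star moved from (2.7, 9.1) to (5.0, 10.4), a distance of √(2.3² + 1.3²) ≈ 2.6.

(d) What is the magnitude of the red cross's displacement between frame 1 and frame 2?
4.4

The red cross moved from (8.4, 1.6) to (11.2, 5.0), a distance of √(2.8² + 3.4²) ≈ 4.4.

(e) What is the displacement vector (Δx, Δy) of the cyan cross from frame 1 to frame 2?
(0.8, 0.0)

The cyan cross was at (5.0, 7.7) in frame 1 and (5.8, 7.7) in frame 2.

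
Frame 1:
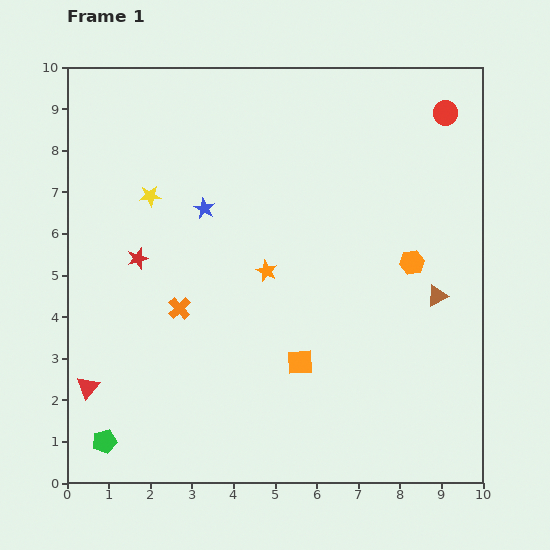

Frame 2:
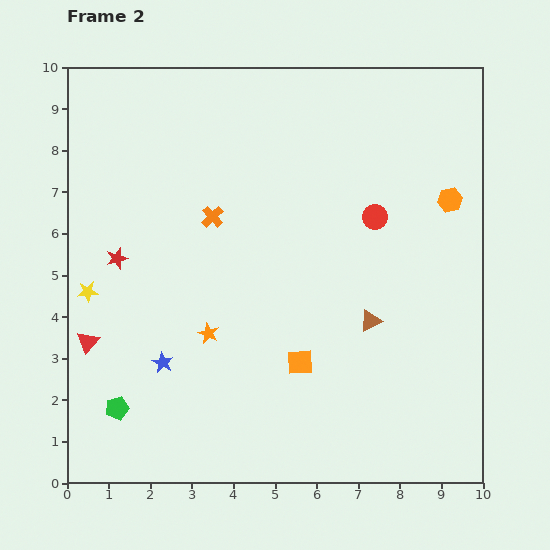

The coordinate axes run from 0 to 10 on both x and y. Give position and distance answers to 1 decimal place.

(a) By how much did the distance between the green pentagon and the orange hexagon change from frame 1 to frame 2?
+0.8

Distance in frame 1: 8.6. Distance in frame 2: 9.4.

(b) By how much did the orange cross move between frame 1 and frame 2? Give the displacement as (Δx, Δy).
(0.8, 2.2)

The orange cross was at (2.7, 4.2) in frame 1 and (3.5, 6.4) in frame 2.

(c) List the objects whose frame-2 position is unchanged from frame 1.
the orange square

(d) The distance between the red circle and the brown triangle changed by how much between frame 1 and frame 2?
-1.9

Distance in frame 1: 4.4. Distance in frame 2: 2.5.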